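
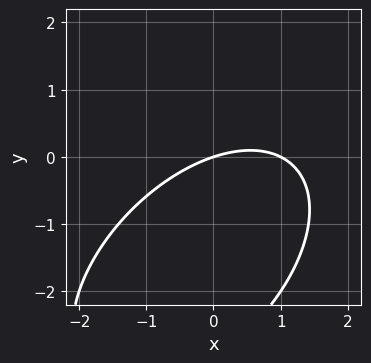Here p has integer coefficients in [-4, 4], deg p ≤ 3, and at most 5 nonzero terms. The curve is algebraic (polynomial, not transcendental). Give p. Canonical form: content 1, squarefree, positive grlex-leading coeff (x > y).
First, deg p = 2. A generic line meets the curve in up to 2 points.
Next, reading off the gridlines: one y-axis crossing is at y = 0; the x-axis gridline crossings are at x ∈ {0, 1}.
Finally, together with the visible shape, these determine p as stated.

x^2 - x*y + y^2 - x + 3*y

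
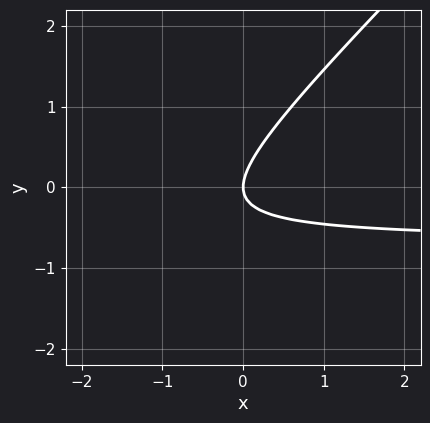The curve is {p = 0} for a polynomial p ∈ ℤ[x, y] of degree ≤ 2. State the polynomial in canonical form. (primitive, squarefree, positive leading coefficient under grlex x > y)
1. deg p = 2. No degree-1 curve has this shape.
2. From the axis intercepts and sections: it meets the x-axis at x = 0 (among the integer gridlines); it crosses the y-axis at the gridline y = 0.
3. Putting this together gives p.

3*x*y - 3*y^2 + 2*x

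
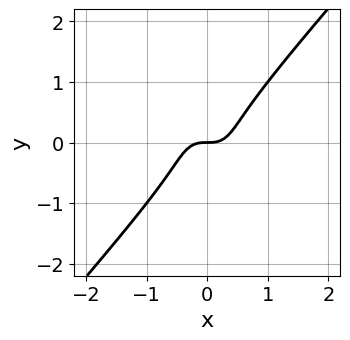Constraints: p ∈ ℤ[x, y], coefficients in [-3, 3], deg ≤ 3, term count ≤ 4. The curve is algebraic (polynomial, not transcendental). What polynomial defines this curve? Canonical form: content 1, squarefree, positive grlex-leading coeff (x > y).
Degree: a generic line meets the curve in up to 3 points, so deg p = 3.
Observable constraints: it meets the x-axis at x = 0 (among the integer gridlines); one y-axis crossing is at y = 0.
The integer polynomial consistent with all of this is the stated p.

3*x^3 - 2*y^3 - y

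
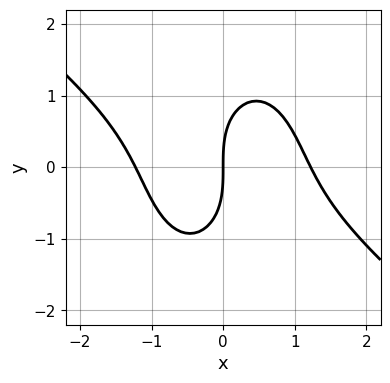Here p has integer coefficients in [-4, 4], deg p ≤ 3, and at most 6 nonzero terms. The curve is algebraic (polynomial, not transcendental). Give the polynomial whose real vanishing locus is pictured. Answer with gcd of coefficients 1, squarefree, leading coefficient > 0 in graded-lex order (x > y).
2*x^3 + 2*x^2*y + y^3 - 3*x

First, the degree is 3 — a generic line meets the curve in up to 3 points.
Then, observable constraints: it crosses the x-axis at the gridline x = 0; one y-axis crossing is at y = 0.
Finally, these observations pin down the coefficients.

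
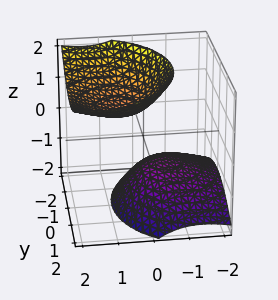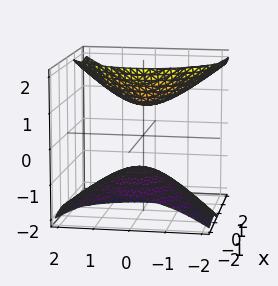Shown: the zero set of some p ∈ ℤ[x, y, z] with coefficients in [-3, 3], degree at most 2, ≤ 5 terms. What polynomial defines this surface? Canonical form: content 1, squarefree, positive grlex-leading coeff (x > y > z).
1. The picture has 2 separate pieces. Treating them together as one polynomial.
2. Degree: no degree-1 surface has this shape, so deg p = 2.
3. From the visible intercepts: the surface avoids every integer x-axis point in the box; no y-intercept at any integer in the box; among the integer gridlines, it crosses the z-axis at z ∈ {-1, 1}.
4. Solving for integer coefficients yields p as stated.

2*x^2 - 3*x*z + 2*y^2 - 2*z^2 + 2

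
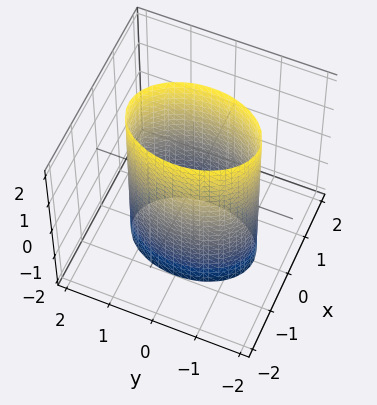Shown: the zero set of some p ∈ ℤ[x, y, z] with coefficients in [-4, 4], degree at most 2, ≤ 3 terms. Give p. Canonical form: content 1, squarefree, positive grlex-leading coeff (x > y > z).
First, deg p = 2.
Next, symmetries: the z ↦ −z reflection is a symmetry, so z appears only in even powers; it's symmetric under x → −x, forcing even powers of x; the y ↦ −y reflection is a symmetry, so y appears only in even powers.
Then, checking where it meets the axes: the surface avoids every integer z-axis point in the box; among the integer gridlines, it crosses the x-axis at x ∈ {-1, 1}.
Finally, these observations pin down the coefficients.

2*x^2 + y^2 - 2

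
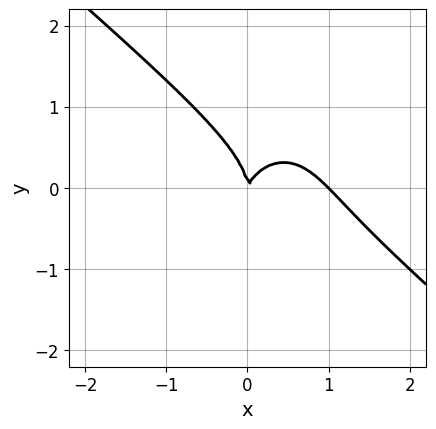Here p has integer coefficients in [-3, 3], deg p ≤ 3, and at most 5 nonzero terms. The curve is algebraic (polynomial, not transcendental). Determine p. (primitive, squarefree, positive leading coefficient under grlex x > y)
3*x^3 + 2*x^2*y + 2*y^3 - 3*x^2 + x*y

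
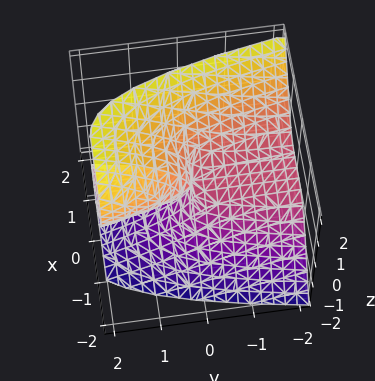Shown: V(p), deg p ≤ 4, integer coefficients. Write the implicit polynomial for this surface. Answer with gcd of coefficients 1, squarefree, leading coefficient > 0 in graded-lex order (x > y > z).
First, degree: a generic line meets the surface in up to 3 points, so deg p = 3.
Then, observable constraints: it meets the z-axis at z = 0 (among the integer gridlines); the visible y-axis segment lies entirely on the surface; it meets the x-axis at x = 0 (among the integer gridlines).
Finally, together with the visible shape, these determine p as stated.

2*x^3 - z^3 + 2*y*z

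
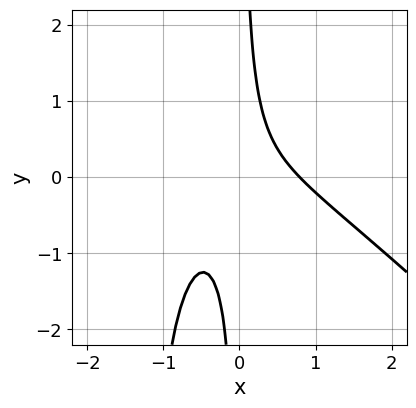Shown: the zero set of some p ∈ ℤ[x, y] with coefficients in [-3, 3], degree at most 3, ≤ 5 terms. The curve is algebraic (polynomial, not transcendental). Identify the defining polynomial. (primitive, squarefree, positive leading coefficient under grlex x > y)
2*x^3 + 2*x^2*y + 3*x*y - 1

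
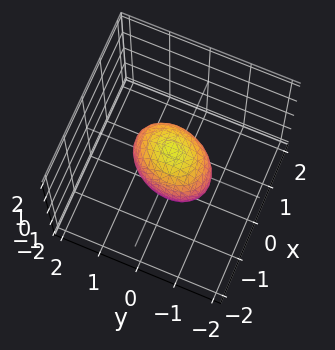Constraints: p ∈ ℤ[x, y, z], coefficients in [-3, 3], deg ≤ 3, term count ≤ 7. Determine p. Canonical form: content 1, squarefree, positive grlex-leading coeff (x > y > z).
3*x^2 - x*y + 2*y^2 + 2*z^2 - 2

First, the degree is 2 — no degree-1 surface has this shape.
Next, checking where it meets the axes: among the integer gridlines, it crosses the y-axis at y ∈ {-1, 1}; the z-axis gridline crossings are at z ∈ {-1, 1}.
Finally, these observations pin down the coefficients.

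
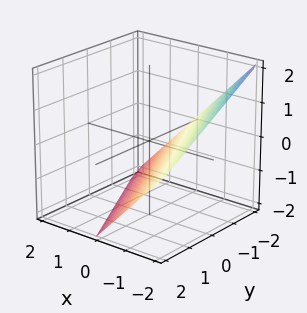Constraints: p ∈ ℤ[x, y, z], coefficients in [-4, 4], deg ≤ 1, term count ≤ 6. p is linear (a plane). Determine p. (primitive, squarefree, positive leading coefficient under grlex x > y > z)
(a) deg p = 1. The surface is flat (a plane).
(b) Reading off the gridlines: one x-axis crossing is at x = -1; one z-axis crossing is at z = -1; one y-axis crossing is at y = -2.
(c) These observations pin down the coefficients.

2*x + y + 2*z + 2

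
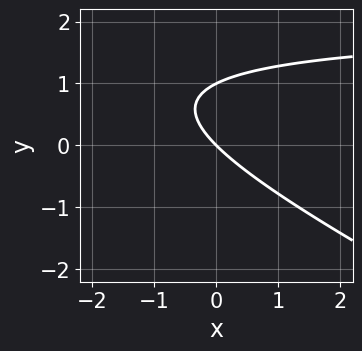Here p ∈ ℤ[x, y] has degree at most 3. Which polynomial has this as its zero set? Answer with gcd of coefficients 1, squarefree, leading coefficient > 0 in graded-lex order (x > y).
The degree is 2 — the shape is more complex than any degree-1 curve.
From the axis intercepts and sections: among the integer gridlines, it crosses the y-axis at y ∈ {0, 1}; it crosses the x-axis at the gridline x = 0.
Together with the visible shape, these determine p as stated.

x*y + 2*y^2 - 2*x - 2*y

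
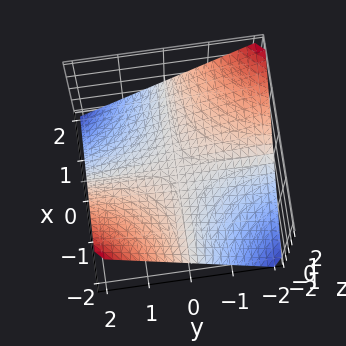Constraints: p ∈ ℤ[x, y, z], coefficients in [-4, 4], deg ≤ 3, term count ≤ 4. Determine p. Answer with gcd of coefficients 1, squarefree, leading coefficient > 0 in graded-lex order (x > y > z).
1. deg p = 2. A hyperbolic paraboloid; a quadric.
2. Observable constraints: the visible x-axis segment lies entirely on the surface; the visible y-axis segment lies entirely on the surface; one z-axis crossing is at z = 0.
3. The integer polynomial consistent with all of this is the stated p.

x*y + 2*z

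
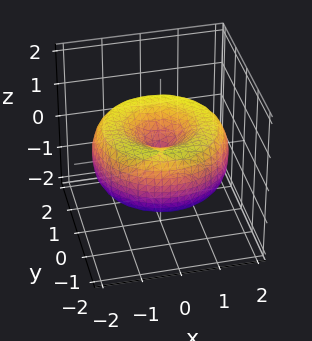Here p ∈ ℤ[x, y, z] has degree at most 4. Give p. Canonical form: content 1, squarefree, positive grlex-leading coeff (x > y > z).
deg p = 4. A generic line meets the surface in up to 4 points.
Symmetry: the surface is invariant under rotation about z: p = q(x² + y², z).
From the visible intercepts: it crosses the x-axis at the gridline x = 0; it crosses the y-axis at the gridline y = 0.
Solving for integer coefficients yields p as stated.

x^4 + 2*x^2*y^2 + y^4 - 3*x^2 - 3*y^2 + 3*z^2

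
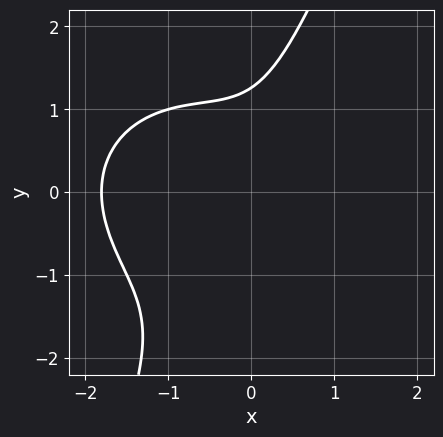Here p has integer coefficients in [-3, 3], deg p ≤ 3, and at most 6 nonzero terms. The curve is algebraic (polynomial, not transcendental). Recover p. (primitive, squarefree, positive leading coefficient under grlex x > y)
(a) The degree is 3 — no degree-2 curve has this shape.
(b) Putting this together gives p.

2*x^3 + 2*x*y^2 - y^3 + 3*x^2 + 2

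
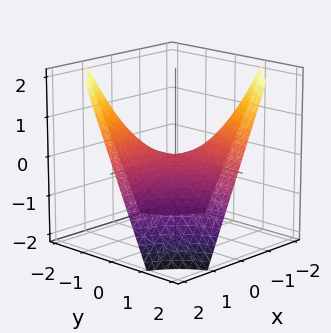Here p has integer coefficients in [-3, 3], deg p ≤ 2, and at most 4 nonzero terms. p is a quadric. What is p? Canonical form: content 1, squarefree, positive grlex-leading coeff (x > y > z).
Degree: a saddle surface; a quadric, so deg p = 2.
Reading off the gridlines: every point of the y-axis in the box is on the surface; every point of the x-axis in the box is on the surface; it meets the z-axis at z = 0 (among the integer gridlines).
Solving for integer coefficients yields p as stated.

x*y + z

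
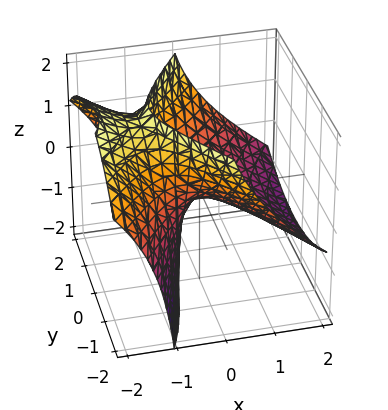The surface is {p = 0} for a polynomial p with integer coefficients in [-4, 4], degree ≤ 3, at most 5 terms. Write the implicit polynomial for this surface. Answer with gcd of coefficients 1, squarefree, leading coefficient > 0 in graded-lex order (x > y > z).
2*x^2 + 3*x*z - y^2 + 2*z

1. deg p = 2. The shape is more complex than any degree-1 surface.
2. From the axis intercepts and sections: one x-axis crossing is at x = 0; one y-axis crossing is at y = 0; one z-axis crossing is at z = 0.
3. Fitting integer coefficients to these (and the overall shape) gives p.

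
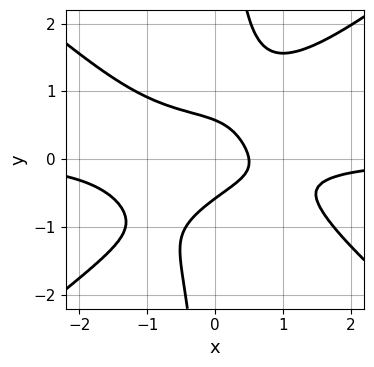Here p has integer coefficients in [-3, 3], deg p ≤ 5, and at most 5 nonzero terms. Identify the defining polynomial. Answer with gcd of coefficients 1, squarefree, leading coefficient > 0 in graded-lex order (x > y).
2*x^3*y - 3*x*y^3 + 3*y^2 + 2*x - 1

First, deg p = 4.
Finally, putting this together gives p.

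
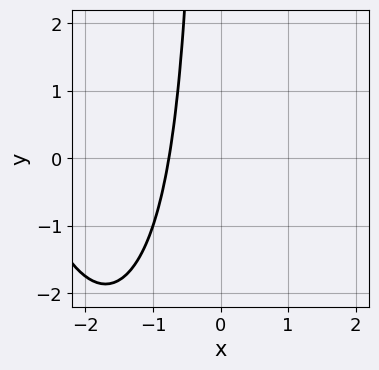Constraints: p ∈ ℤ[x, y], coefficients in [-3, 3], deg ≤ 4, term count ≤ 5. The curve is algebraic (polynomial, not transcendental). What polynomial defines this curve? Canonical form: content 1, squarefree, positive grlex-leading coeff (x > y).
x^4 + 3*x^3 - x^2*y + 1

1. Degree: the shape is more complex than any degree-3 curve, so deg p = 4.
2. Observable constraints: it misses every integer gridline on the y-axis.
3. The integer polynomial consistent with all of this is the stated p.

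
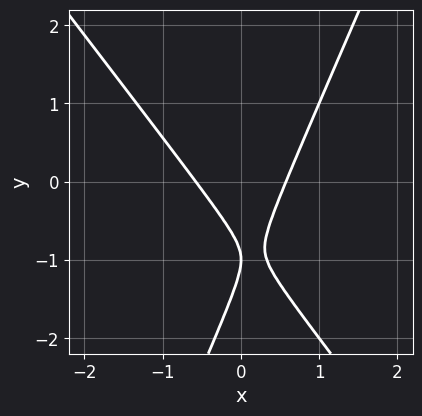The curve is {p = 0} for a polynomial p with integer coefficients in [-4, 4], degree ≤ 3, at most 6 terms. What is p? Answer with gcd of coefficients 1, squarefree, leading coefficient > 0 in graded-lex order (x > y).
(a) deg p = 2. The shape is more complex than any degree-1 curve.
(b) Against the integer gridlines: it crosses the y-axis at the gridline y = -1.
(c) Solving for integer coefficients yields p as stated.

3*x^2 + x*y - y^2 - 2*y - 1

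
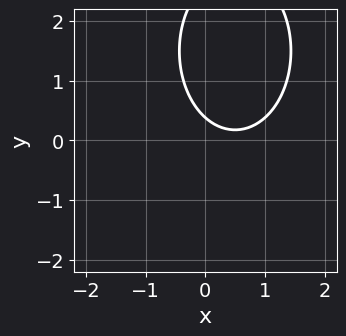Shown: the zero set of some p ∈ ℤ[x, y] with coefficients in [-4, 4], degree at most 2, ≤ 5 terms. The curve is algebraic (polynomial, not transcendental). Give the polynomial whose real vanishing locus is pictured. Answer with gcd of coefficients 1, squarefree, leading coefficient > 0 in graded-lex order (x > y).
2*x^2 + y^2 - 2*x - 3*y + 1

deg p = 2.
Observable constraints: it misses every integer gridline on the x-axis.
Matching integer coefficients to the picture gives p.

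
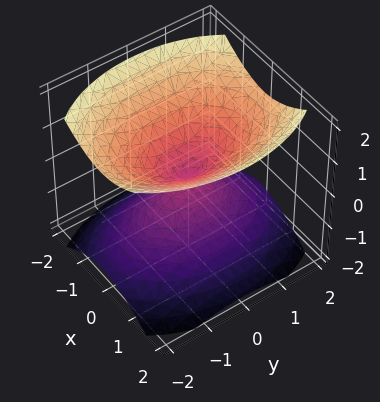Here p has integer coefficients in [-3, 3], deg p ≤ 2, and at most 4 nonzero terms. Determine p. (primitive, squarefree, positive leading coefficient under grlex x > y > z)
2*x^2 + y^2 - 2*z^2

There are 2 components. They look like related sheets of one shape, so recover p as a whole.
Degree: a double cone through the origin; a quadric, so deg p = 2.
Symmetries: it's symmetric under y → −y, forcing even powers of y; it's symmetric under x → −x, forcing even powers of x; it's symmetric under z → −z, forcing even powers of z.
From the axis intercepts and sections: it crosses the x-axis at the gridline x = 0; one y-axis crossing is at y = 0; one z-axis crossing is at z = 0.
Solving for integer coefficients yields p as stated.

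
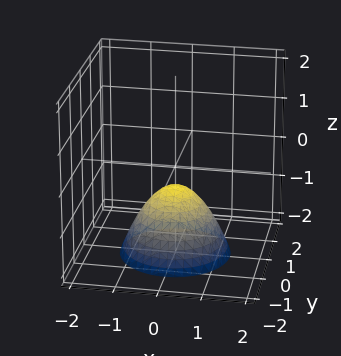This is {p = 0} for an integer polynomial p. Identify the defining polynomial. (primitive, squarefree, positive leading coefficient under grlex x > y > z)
2*x^2 + 2*y^2 + 2*z + 1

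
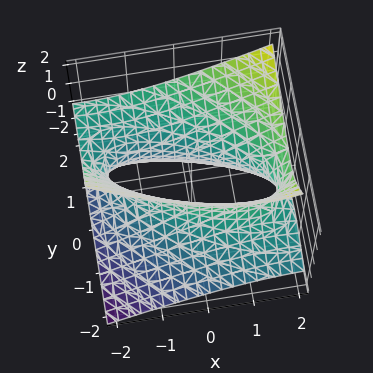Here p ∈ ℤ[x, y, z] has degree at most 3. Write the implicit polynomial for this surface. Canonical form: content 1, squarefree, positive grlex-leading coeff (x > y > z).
First, deg p = 2.
Next, observable constraints: no z-intercept at any integer in the box; among the integer gridlines, it crosses the y-axis at y ∈ {-1, 1}.
Finally, putting this together gives p.

x^2 + 2*x*y + 2*y^2 - 3*y*z - 2*z^2 - 2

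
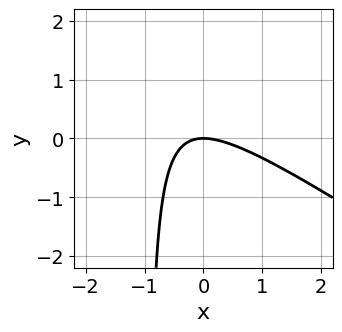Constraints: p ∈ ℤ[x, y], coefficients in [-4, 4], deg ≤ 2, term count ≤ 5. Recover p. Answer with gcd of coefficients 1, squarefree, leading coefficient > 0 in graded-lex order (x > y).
2*x^2 + 3*x*y + 3*y

First, degree: the shape is more complex than any degree-1 curve, so deg p = 2.
Next, from the visible intercepts: it meets the y-axis at y = 0 (among the integer gridlines); it meets the x-axis at x = 0 (among the integer gridlines).
Finally, together with the visible shape, these determine p as stated.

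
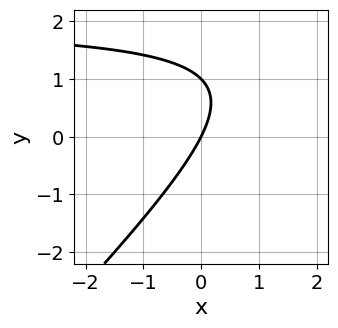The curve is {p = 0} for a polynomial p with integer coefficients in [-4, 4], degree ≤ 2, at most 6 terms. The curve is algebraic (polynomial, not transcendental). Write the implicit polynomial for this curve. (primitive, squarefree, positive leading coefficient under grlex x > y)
First, degree: the shape is more complex than any degree-1 curve, so deg p = 2.
Then, from the visible intercepts: one x-axis crossing is at x = 0; among the integer gridlines, it crosses the y-axis at y ∈ {0, 1}.
Finally, matching integer coefficients to the picture gives p.

x*y - y^2 - 2*x + y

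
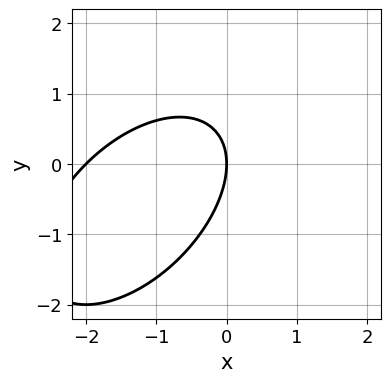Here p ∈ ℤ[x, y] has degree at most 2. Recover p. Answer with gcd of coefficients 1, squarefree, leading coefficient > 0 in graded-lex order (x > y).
1. Degree: a generic line meets the curve in up to 2 points, so deg p = 2.
2. Checking where it meets the axes: it meets the y-axis at y = 0 (among the integer gridlines); among the integer gridlines, it crosses the x-axis at x ∈ {-2, 0}.
3. Matching integer coefficients to the picture gives p.

x^2 - x*y + y^2 + 2*x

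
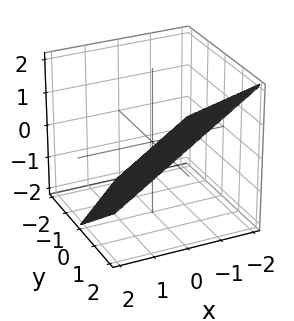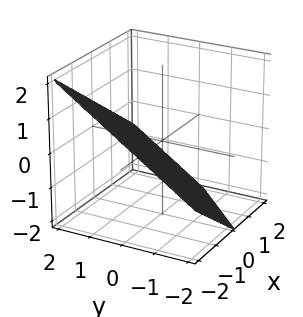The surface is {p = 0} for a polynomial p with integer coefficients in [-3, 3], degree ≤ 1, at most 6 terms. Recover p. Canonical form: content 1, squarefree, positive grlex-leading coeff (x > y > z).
2*x - 2*y + 3*z + 2

1. The degree is 1 — every cross-section is a straight line — this is a plane.
2. Observable constraints: it meets the x-axis at x = -1 (among the integer gridlines); it meets the y-axis at y = 1 (among the integer gridlines).
3. The integer polynomial consistent with all of this is the stated p.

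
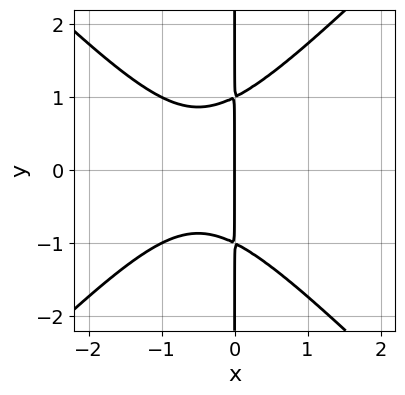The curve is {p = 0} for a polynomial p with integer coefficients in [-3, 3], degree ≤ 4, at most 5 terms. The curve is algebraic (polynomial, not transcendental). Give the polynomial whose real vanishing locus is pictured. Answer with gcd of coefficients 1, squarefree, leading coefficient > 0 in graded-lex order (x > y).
1. deg p = 3. The shape is more complex than any degree-2 curve.
2. Symmetries: the y ↦ −y reflection is a symmetry, so y appears only in even powers.
3. Checking where it meets the axes: every point of the y-axis in the box is on the curve; it meets the x-axis at x = 0 (among the integer gridlines).
4. These observations pin down the coefficients.

x^3 - x*y^2 + x^2 + x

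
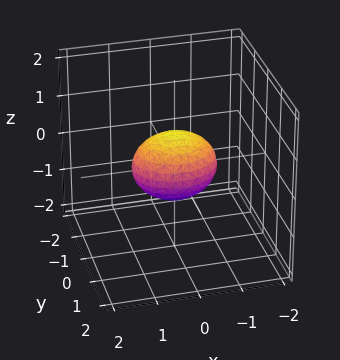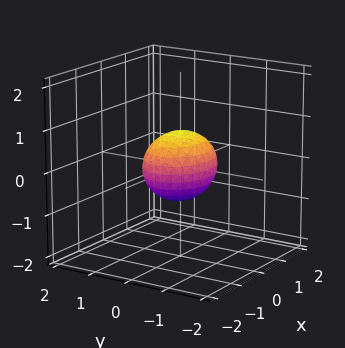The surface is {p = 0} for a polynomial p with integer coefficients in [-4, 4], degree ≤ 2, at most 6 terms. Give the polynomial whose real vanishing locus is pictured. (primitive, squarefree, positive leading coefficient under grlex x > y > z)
2*x^2 + 3*y^2 + 3*z^2 - 2

1. Degree: a closed, bounded, convex surface; a quadric, so deg p = 2.
2. Symmetries: mirror symmetry z ↦ −z ⇒ only even powers of z; mirror symmetry y ↦ −y ⇒ only even powers of y; it's symmetric under x → −x, forcing even powers of x.
3. From the axis intercepts and sections: among the integer gridlines, it crosses the x-axis at x ∈ {-1, 1}.
4. Putting this together gives p.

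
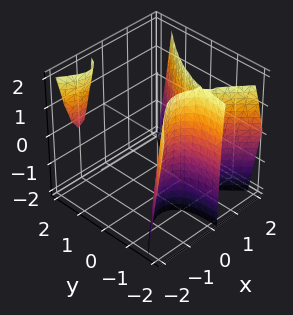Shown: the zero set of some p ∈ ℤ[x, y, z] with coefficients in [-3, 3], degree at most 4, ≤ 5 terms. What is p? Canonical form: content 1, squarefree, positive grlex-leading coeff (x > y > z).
3*x^3 - 3*x*y^2 - x*y*z - 3*y - 3

1. The picture has 2 separate pieces. They look like related sheets of one shape, so recover p as a whole.
2. Degree: the shape is more complex than any degree-2 surface, so deg p = 3.
3. Checking where it meets the axes: it meets the y-axis at y = -1 (among the integer gridlines); it misses every integer gridline on the z-axis; it meets the x-axis at x = 1 (among the integer gridlines).
4. Fitting integer coefficients to these (and the overall shape) gives p.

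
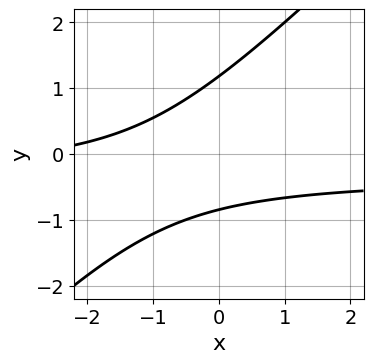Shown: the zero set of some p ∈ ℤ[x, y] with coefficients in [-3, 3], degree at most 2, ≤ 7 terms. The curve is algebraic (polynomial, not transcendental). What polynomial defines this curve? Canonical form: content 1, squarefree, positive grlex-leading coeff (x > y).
3*x*y - 3*y^2 + x + y + 3

The degree is 2 — a generic line meets the curve in up to 2 points.
From the visible intercepts: it misses every integer gridline on the x-axis.
Solving for integer coefficients yields p as stated.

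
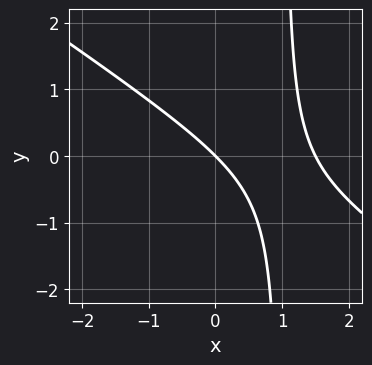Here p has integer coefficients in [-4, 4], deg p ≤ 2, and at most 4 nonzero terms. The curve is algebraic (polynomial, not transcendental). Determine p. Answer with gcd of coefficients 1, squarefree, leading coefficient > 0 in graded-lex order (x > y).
2*x^2 + 3*x*y - 3*x - 3*y

(a) Degree: the shape is more complex than any degree-1 curve, so deg p = 2.
(b) From the axis intercepts and sections: one y-axis crossing is at y = 0; it crosses the x-axis at the gridline x = 0.
(c) Putting this together gives p.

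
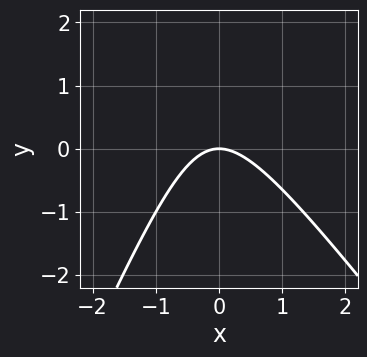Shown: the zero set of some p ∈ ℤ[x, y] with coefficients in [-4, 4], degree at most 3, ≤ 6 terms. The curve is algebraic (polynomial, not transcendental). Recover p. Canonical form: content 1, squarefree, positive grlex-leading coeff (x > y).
First, deg p = 2. No degree-1 curve has this shape.
Next, checking where it meets the axes: it crosses the x-axis at the gridline x = 0; one y-axis crossing is at y = 0.
Finally, together with the visible shape, these determine p as stated.

3*x^2 + x*y - y^2 + 3*y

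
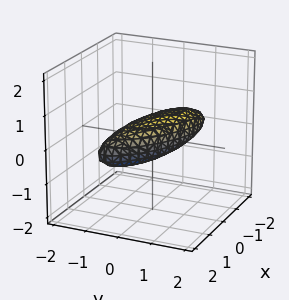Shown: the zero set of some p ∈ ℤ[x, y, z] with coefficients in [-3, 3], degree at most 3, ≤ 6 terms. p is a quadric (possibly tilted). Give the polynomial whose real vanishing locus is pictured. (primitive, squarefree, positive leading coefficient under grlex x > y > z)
x^2 + 2*x*y + x*z + 2*y^2 + 3*z^2 - 1

(a) The degree is 2 — the shape is more complex than any degree-1 surface.
(b) Observable constraints: among the integer gridlines, it crosses the x-axis at x ∈ {-1, 1}.
(c) Together with the visible shape, these determine p as stated.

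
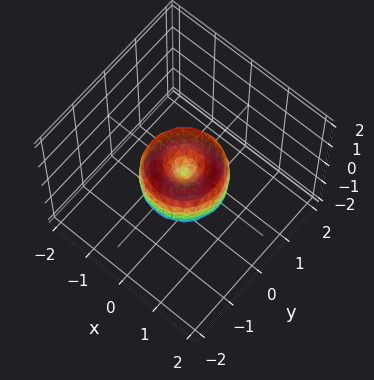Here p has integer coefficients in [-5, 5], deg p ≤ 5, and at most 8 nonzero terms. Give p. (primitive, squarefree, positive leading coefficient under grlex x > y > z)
2*x^4 + 4*x^2*y^2 + 2*y^4 - 2*x^2 - 2*y^2 + z^2

First, deg p = 4. No degree-3 surface has this shape.
Then, symmetries: rotational symmetry about the z-axis ⇒ p depends on x, y only through x² + y².
Next, from the axis intercepts and sections: a circular section at z = 0 has radius exactly 1; it crosses the z-axis at the gridline z = 0.
Finally, solving for integer coefficients yields p as stated. Check: (1, 0, 0) on the x-axis lies on the surface, and p(1, 0, 0) = 0. ✓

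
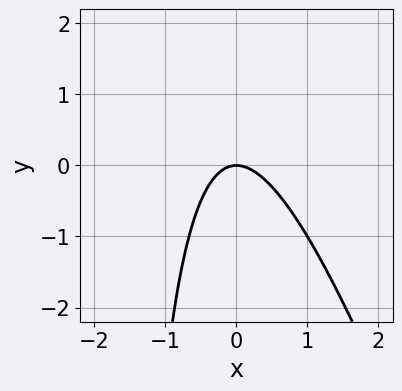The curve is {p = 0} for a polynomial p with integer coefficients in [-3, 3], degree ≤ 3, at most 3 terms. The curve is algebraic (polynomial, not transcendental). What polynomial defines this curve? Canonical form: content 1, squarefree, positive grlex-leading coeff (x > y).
3*x^2 + x*y + 2*y

Degree: no degree-1 curve has this shape, so deg p = 2.
Checking where it meets the axes: one x-axis crossing is at x = 0; one y-axis crossing is at y = 0.
Solving for integer coefficients yields p as stated.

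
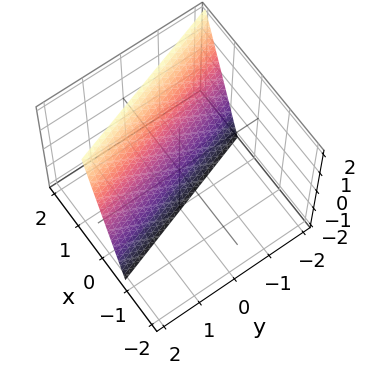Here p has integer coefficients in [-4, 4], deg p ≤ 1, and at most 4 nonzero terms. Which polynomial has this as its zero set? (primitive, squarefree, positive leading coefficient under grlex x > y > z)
First, the degree is 1 — every cross-section is a straight line — this is a plane.
Then, from the axis intercepts and sections: it meets the y-axis at y = 2 (among the integer gridlines); it crosses the z-axis at the gridline z = -2.
Finally, these observations pin down the coefficients.

3*x + y - z - 2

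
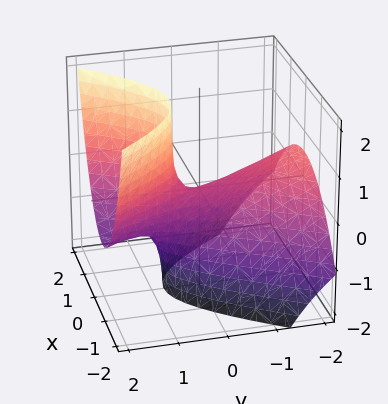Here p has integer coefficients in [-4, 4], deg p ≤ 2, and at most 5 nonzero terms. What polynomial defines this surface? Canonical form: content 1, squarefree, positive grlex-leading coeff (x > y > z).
(a) Degree: the shape is more complex than any degree-1 surface, so deg p = 2.
(b) Against the integer gridlines: one x-axis crossing is at x = 0; it meets the z-axis at z = 0 (among the integer gridlines); it crosses the y-axis at the gridline y = 0.
(c) The integer polynomial consistent with all of this is the stated p.

3*x^2 - y^2 - 3*y*z + 2*z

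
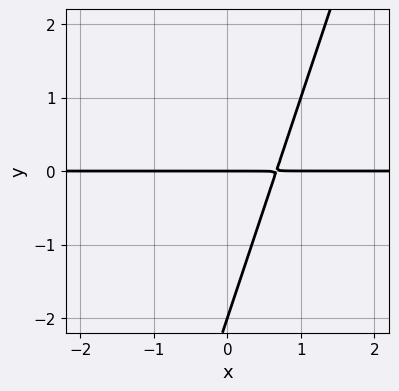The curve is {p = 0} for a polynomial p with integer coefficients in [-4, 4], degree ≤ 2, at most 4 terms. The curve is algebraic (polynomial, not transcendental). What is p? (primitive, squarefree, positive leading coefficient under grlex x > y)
3*x*y - y^2 - 2*y

1. Degree: no degree-1 curve has this shape, so deg p = 2.
2. Observable constraints: the visible x-axis segment lies entirely on the curve; among the integer gridlines, it crosses the y-axis at y ∈ {-2, 0}.
3. Putting this together gives p.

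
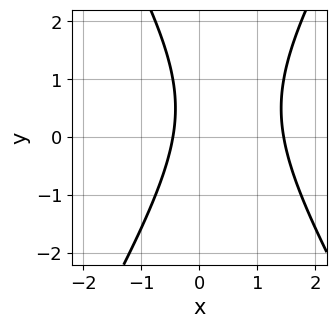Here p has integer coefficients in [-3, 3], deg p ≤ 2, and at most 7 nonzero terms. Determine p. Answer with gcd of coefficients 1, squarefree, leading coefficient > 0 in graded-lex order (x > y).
3*x^2 - y^2 - 3*x + y - 2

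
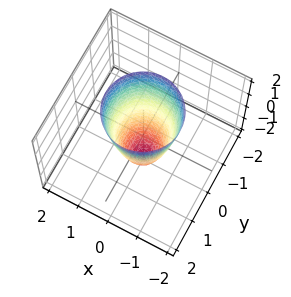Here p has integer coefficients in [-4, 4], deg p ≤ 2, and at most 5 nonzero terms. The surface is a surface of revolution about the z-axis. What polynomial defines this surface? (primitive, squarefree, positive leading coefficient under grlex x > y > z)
3*x^2 + 3*y^2 - z - 2

1. The degree is 2 — a generic line meets the surface in up to 2 points.
2. Symmetries: the z-axis is an axis of rotation, so x and y enter only as x² + y².
3. Against the integer gridlines: it crosses the z-axis at the gridline z = -2; a circular section at z = 2 has radius between 1 and 2.
4. The integer polynomial consistent with all of this is the stated p.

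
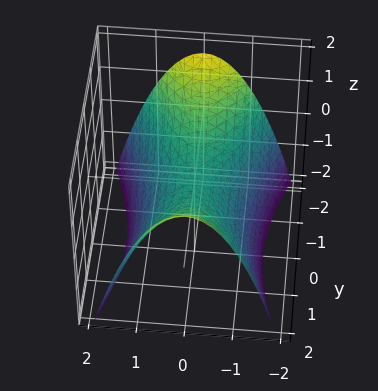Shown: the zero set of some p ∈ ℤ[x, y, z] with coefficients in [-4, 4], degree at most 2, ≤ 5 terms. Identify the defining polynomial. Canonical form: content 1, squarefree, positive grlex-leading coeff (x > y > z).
3*x^2 - y^2 + 3*z

(a) deg p = 2. A saddle surface; a quadric.
(b) Symmetries: mirror symmetry x ↦ −x ⇒ only even powers of x; the y ↦ −y reflection is a symmetry, so y appears only in even powers.
(c) Reading off the gridlines: it crosses the z-axis at the gridline z = 0; it crosses the x-axis at the gridline x = 0; it crosses the y-axis at the gridline y = 0.
(d) Putting this together gives p.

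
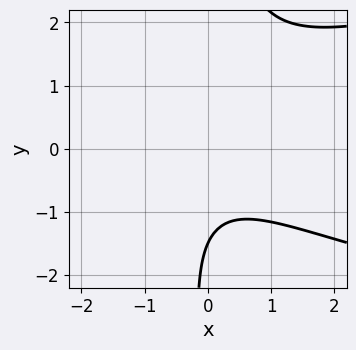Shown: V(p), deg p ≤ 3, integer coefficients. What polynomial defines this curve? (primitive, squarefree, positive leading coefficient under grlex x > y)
(a) Degree: the shape is more complex than any degree-2 curve, so deg p = 3.
(b) Observable constraints: it misses every integer gridline on the x-axis.
(c) Solving for integer coefficients yields p as stated.

2*x*y^2 - 2*x^2 - 2*y - 3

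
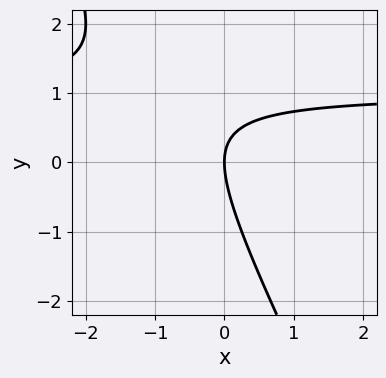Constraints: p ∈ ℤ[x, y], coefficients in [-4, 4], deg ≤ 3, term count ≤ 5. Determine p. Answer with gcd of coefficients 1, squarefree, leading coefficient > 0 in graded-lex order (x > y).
(a) Degree: no degree-1 curve has this shape, so deg p = 2.
(b) From the visible intercepts: it meets the y-axis at y = 0 (among the integer gridlines); it crosses the x-axis at the gridline x = 0.
(c) The integer polynomial consistent with all of this is the stated p.

2*x*y + y^2 - 2*x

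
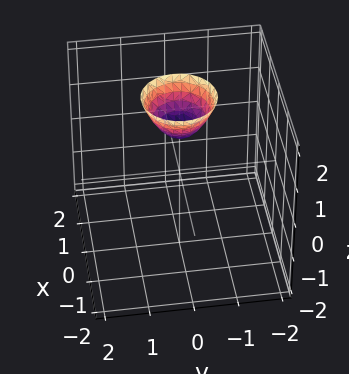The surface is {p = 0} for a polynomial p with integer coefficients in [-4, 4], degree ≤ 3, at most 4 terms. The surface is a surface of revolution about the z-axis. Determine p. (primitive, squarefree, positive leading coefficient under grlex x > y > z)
3*x^2 + 3*y^2 - 2*z + 2

(a) Degree: a generic line meets the surface in up to 2 points, so deg p = 2.
(b) Symmetries: rotational symmetry about the z-axis ⇒ p depends on x, y only through x² + y².
(c) From the axis intercepts and sections: it misses every integer gridline on the y-axis; it misses every integer gridline on the x-axis; it crosses the z-axis at the gridline z = 1.
(d) Assembling these constraints gives the stated polynomial.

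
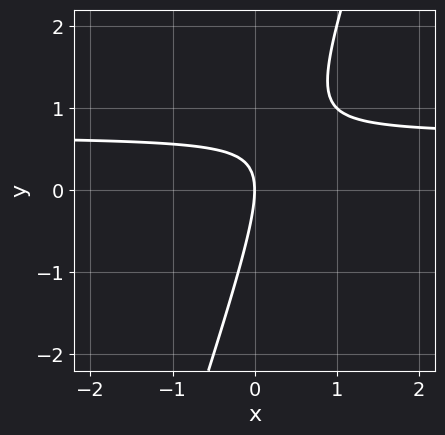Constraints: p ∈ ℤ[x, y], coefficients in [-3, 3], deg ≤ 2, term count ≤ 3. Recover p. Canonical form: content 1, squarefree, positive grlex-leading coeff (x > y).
Degree: the shape is more complex than any degree-1 curve, so deg p = 2.
Reading off the gridlines: it crosses the y-axis at the gridline y = 0; one x-axis crossing is at x = 0.
Together with the visible shape, these determine p as stated.

3*x*y - y^2 - 2*x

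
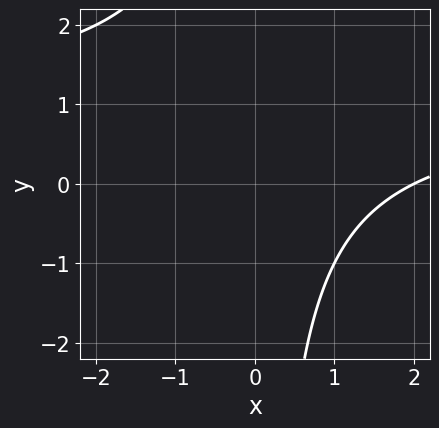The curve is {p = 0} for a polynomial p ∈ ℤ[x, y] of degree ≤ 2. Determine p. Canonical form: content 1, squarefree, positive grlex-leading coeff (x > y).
x*y - x + 2

1. The degree is 2 — the shape is more complex than any degree-1 curve.
2. Against the integer gridlines: it crosses the x-axis at the gridline x = 2; the curve avoids every integer y-axis point in the box.
3. Solving for integer coefficients yields p as stated.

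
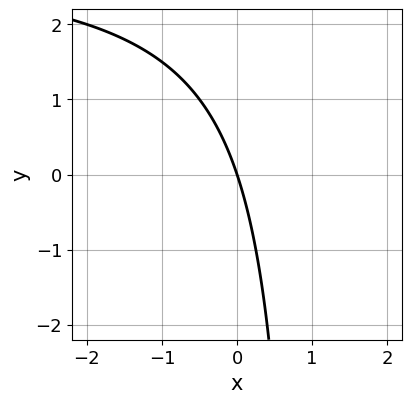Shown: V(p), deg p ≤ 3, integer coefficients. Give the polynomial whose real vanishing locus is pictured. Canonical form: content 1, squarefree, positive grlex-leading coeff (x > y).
(a) Degree: the shape is more complex than any degree-1 curve, so deg p = 2.
(b) From the axis intercepts and sections: one y-axis crossing is at y = 0; it crosses the x-axis at the gridline x = 0.
(c) These observations pin down the coefficients.

x*y - 3*x - y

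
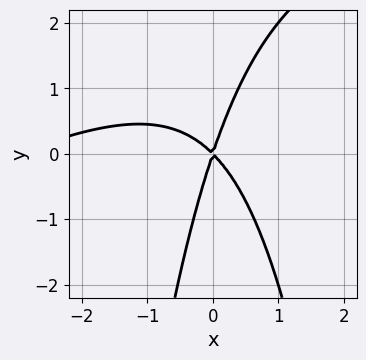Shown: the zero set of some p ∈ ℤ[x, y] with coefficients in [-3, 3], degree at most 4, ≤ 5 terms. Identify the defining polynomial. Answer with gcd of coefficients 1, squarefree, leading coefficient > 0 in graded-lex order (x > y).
x^3 - 2*x^2*y + 3*x^2 + 2*x*y - y^2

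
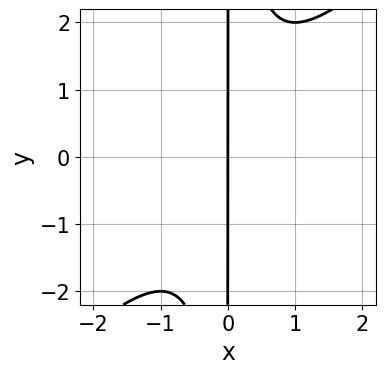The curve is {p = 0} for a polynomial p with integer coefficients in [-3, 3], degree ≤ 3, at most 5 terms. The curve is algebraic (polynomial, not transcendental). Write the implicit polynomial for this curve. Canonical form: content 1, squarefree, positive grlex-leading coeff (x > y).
deg p = 3.
From the axis intercepts and sections: one x-axis crossing is at x = 0; the visible y-axis segment lies entirely on the curve.
The integer polynomial consistent with all of this is the stated p.

x^3 - x^2*y + x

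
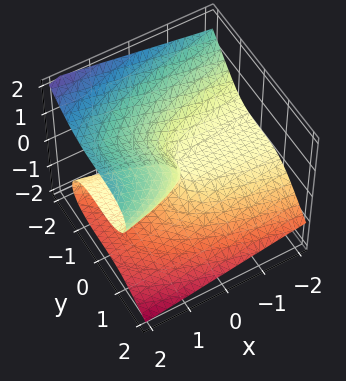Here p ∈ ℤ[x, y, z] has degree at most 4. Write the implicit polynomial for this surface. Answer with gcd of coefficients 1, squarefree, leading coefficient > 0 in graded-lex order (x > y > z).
1. Degree: the shape is more complex than any degree-2 surface, so deg p = 3.
2. Checking where it meets the axes: it meets the z-axis at z = 0 (among the integer gridlines); one y-axis crossing is at y = 0.
3. Together with the visible shape, these determine p as stated.

y^3 + 2*z^3 - 2*x*z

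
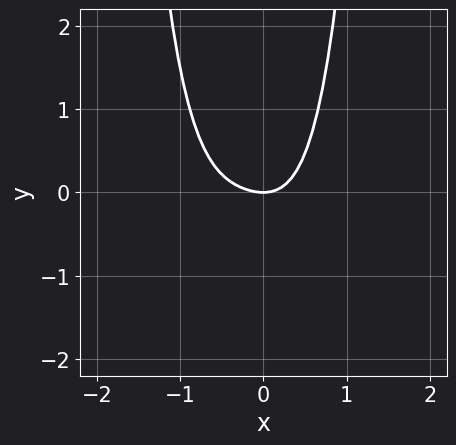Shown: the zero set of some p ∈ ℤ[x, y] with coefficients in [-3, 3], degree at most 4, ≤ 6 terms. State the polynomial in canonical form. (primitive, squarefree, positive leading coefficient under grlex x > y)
3*x^4 + 2*x^3 + 2*x^2 - 2*y

First, degree: a generic line meets the curve in up to 4 points, so deg p = 4.
Then, from the visible intercepts: one x-axis crossing is at x = 0; it meets the y-axis at y = 0 (among the integer gridlines).
Finally, together with the visible shape, these determine p as stated.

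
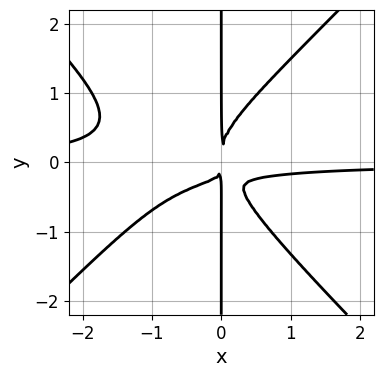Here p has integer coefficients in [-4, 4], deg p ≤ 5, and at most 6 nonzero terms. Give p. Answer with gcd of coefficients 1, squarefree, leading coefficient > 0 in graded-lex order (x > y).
3*x^3*y - 3*x*y^3 + 3*x^2*y + x^2

(a) deg p = 4. A generic line meets the curve in up to 4 points.
(b) Reading off the gridlines: every point of the y-axis in the box is on the curve.
(c) Solving for integer coefficients yields p as stated.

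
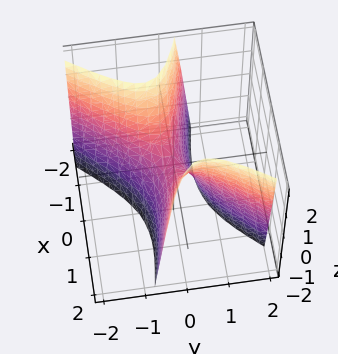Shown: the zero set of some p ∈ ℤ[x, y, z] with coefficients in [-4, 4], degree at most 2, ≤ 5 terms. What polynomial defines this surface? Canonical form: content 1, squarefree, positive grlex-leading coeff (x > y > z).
First, the degree is 2 — the shape is more complex than any degree-1 surface.
Then, against the integer gridlines: it crosses the y-axis at the gridline y = 0; it crosses the x-axis at the gridline x = 0; it meets the z-axis at z = 0 (among the integer gridlines).
Finally, the integer polynomial consistent with all of this is the stated p.

x^2 + 3*x*y - 3*y^2 - z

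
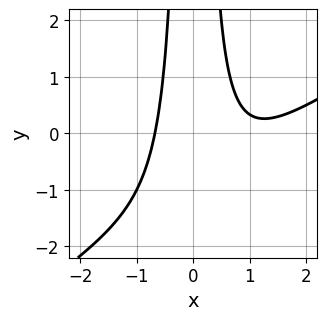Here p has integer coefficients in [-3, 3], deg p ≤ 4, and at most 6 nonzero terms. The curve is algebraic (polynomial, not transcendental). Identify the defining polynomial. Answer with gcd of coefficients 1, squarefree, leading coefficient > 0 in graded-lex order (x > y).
2*x^3 - 3*x^2*y - 3*x^2 + 2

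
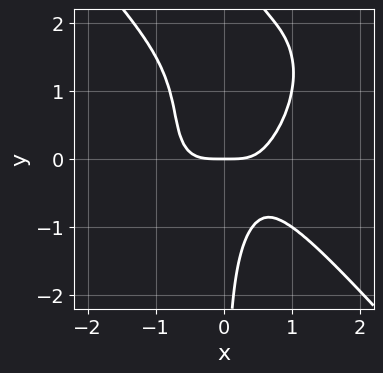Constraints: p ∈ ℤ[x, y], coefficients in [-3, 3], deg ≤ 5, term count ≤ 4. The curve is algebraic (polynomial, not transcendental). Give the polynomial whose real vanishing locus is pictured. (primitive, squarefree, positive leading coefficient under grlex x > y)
3*x^4 + 2*x*y^3 - 3*x*y^2 - 2*y

1. Degree: a generic line meets the curve in up to 4 points, so deg p = 4.
2. Observable constraints: it crosses the x-axis at the gridline x = 0; one y-axis crossing is at y = 0.
3. Assembling these constraints gives the stated polynomial.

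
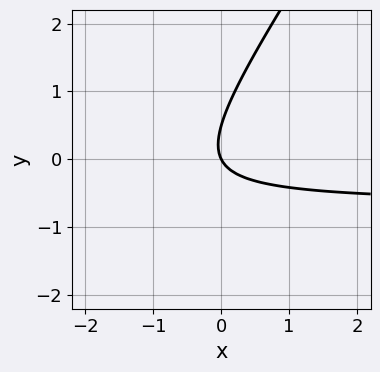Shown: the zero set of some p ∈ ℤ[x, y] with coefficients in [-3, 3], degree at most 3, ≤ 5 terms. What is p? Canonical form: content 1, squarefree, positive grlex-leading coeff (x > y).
Degree: no degree-1 curve has this shape, so deg p = 2.
From the axis intercepts and sections: it crosses the y-axis at the gridline y = 0; it meets the x-axis at x = 0 (among the integer gridlines).
Together with the visible shape, these determine p as stated.

3*x*y - 2*y^2 + 2*x + y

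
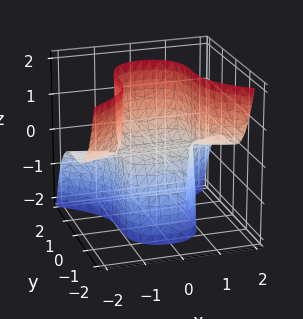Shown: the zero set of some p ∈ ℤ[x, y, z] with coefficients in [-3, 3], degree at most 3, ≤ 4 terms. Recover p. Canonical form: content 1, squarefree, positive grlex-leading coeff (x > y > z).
x^2*z + y^3 - z

1. Degree: the shape is more complex than any degree-2 surface, so deg p = 3.
2. Against the integer gridlines: the visible x-axis segment lies entirely on the surface; it meets the y-axis at y = 0 (among the integer gridlines).
3. Matching integer coefficients to the picture gives p.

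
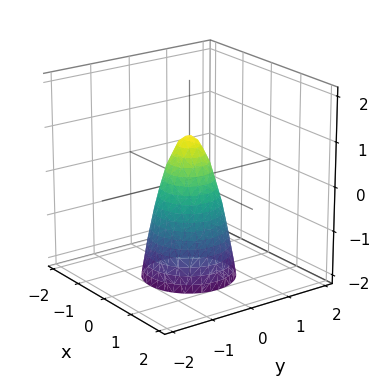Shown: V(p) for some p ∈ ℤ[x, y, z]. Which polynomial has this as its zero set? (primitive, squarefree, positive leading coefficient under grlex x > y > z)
3*x^2 + 3*y^2 + z - 1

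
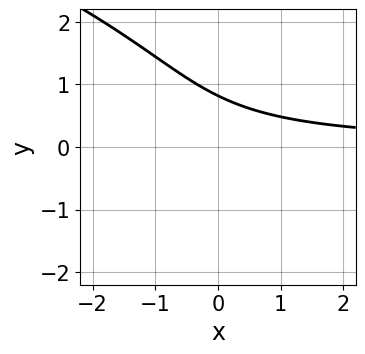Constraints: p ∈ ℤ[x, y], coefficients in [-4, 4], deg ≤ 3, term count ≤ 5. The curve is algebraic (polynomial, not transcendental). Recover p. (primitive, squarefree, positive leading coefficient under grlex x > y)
y^3 + 3*x*y + 3*y - 3

1. Degree: a generic line meets the curve in up to 3 points, so deg p = 3.
2. From the axis intercepts and sections: the curve avoids every integer x-axis point in the box.
3. Together with the visible shape, these determine p as stated.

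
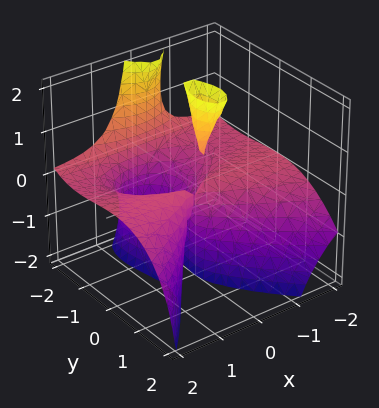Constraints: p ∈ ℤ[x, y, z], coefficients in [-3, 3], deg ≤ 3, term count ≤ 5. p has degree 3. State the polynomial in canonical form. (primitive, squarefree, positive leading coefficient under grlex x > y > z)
3*x^2*z + x*z^2 + y^3 + 2*y^2

I count 2 distinct pieces.
Degree: no degree-2 surface has this shape, so deg p = 3.
Observable constraints: every point of the x-axis in the box is on the surface; it crosses the y-axis at the gridline y = -2; every point of the z-axis in the box is on the surface.
Solving for integer coefficients yields p as stated.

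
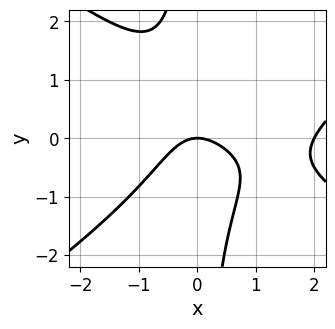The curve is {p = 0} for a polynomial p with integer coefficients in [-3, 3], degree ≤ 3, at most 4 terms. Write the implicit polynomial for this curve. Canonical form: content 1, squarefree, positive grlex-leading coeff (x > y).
x^3 - 2*x*y^2 - 2*x^2 - 2*y

First, deg p = 3.
Then, against the integer gridlines: among the integer gridlines, it crosses the x-axis at x ∈ {0, 2}; it meets the y-axis at y = 0 (among the integer gridlines).
Finally, these observations pin down the coefficients.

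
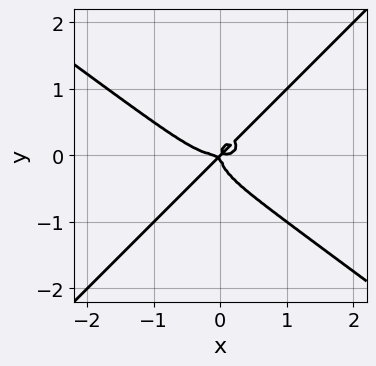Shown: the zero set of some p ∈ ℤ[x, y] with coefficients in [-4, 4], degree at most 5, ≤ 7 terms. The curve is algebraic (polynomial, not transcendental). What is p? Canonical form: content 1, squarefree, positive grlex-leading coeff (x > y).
x^4 + x*y^3 - 2*y^4 - x^2*y + x*y^2

Degree: the shape is more complex than any degree-3 curve, so deg p = 4.
Reading off the gridlines: one x-axis crossing is at x = 0; it crosses the y-axis at the gridline y = 0.
Putting this together gives p.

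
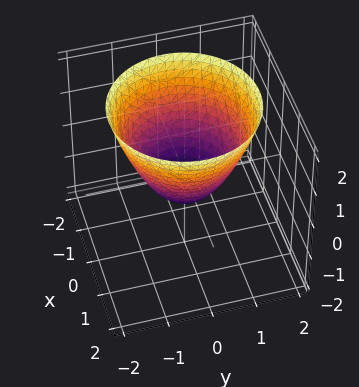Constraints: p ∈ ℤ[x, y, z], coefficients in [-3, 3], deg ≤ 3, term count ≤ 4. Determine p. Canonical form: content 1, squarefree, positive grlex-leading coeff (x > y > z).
3*x^2 + 3*y^2 - 3*z - 2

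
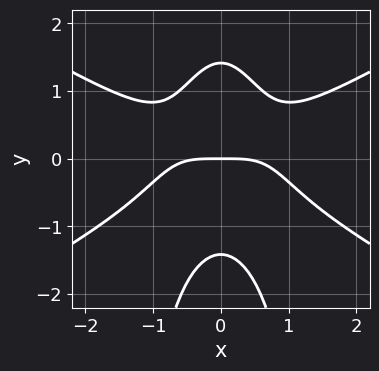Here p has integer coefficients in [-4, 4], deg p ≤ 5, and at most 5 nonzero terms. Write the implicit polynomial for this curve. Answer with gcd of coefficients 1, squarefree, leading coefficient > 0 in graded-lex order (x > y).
(a) Degree: no degree-3 curve has this shape, so deg p = 4.
(b) Symmetries: mirror symmetry x ↦ −x ⇒ only even powers of x.
(c) From the visible intercepts: it meets the y-axis at y = 0 (among the integer gridlines); it crosses the x-axis at the gridline x = 0.
(d) Matching integer coefficients to the picture gives p.

x^4 - 3*x^2*y^2 - y^3 + 2*y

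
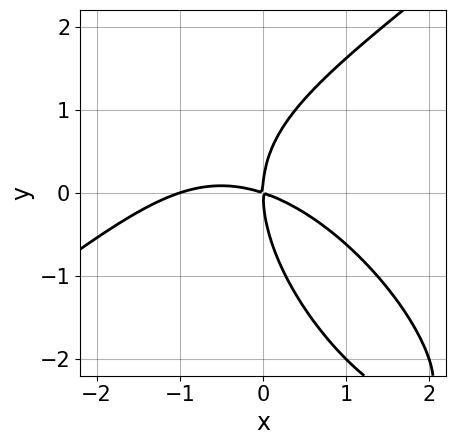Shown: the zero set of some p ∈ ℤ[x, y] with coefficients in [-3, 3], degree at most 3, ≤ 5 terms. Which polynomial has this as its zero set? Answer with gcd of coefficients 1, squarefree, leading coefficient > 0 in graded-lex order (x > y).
First, degree: the shape is more complex than any degree-2 curve, so deg p = 3.
Then, against the integer gridlines: the x-axis gridline crossings are at x ∈ {-1, 0}; one y-axis crossing is at y = 0.
Finally, solving for integer coefficients yields p as stated.

x^3 - x*y^2 - y^3 + x^2 + 3*x*y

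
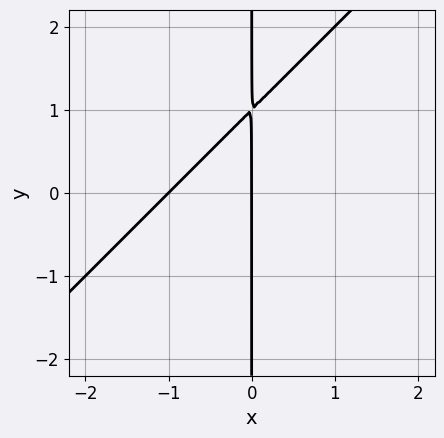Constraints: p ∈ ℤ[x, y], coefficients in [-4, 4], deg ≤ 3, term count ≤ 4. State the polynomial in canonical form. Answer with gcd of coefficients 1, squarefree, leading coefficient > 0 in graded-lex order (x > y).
The degree is 2 — a generic line meets the curve in up to 2 points.
From the visible intercepts: among the integer gridlines, it crosses the x-axis at x ∈ {-1, 0}; the visible y-axis segment lies entirely on the curve.
Together with the visible shape, these determine p as stated.

x^2 - x*y + x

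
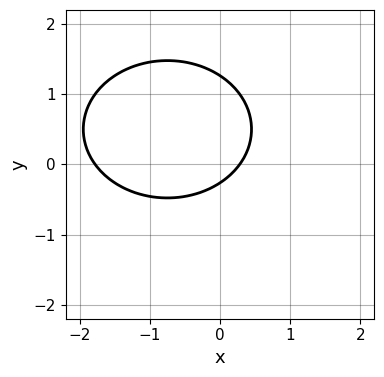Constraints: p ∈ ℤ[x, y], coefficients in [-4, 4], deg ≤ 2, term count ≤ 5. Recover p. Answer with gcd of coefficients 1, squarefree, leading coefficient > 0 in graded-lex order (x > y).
Degree: a generic line meets the curve in up to 2 points, so deg p = 2.
The integer polynomial consistent with all of this is the stated p.

2*x^2 + 3*y^2 + 3*x - 3*y - 1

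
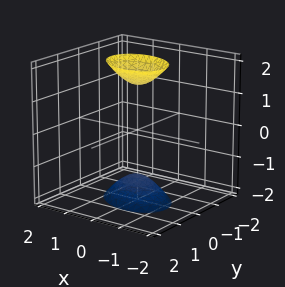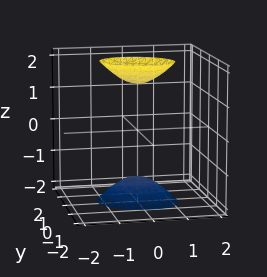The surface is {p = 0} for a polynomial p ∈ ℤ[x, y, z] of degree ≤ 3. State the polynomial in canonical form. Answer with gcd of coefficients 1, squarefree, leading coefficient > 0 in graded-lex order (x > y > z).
The picture has 2 separate pieces.
deg p = 2.
Against the integer gridlines: it misses every integer gridline on the y-axis; the surface avoids every integer x-axis point in the box.
Solving for integer coefficients yields p as stated.

2*x^2 + x*y + 3*y^2 - z^2 + 2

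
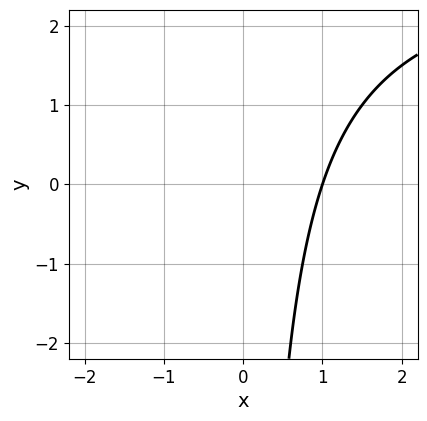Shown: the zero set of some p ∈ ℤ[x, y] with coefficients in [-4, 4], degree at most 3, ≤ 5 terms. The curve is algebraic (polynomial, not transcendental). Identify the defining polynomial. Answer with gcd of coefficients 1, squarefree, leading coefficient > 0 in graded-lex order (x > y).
x*y - 3*x + 3

The degree is 2 — the shape is more complex than any degree-1 curve.
Against the integer gridlines: it misses every integer gridline on the y-axis; it crosses the x-axis at the gridline x = 1.
Solving for integer coefficients yields p as stated.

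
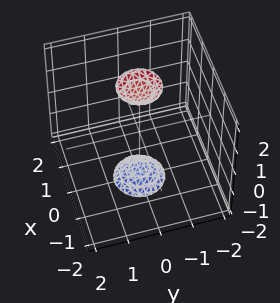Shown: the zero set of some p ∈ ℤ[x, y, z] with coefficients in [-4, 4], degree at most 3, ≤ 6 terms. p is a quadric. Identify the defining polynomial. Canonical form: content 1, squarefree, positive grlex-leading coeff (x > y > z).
3*x^2 + 3*y^2 - z^2 + 3

First, there are 2 components. They look like related sheets of one shape, so recover p as a whole.
Next, deg p = 2. Two separate bowl-shaped sheets opening away from each other; a quadric.
Next, symmetries: rotational symmetry about the z-axis ⇒ p depends on x, y only through x² + y²; it's symmetric under z → −z, forcing even powers of z.
Then, checking where it meets the axes: no x-intercept at any integer in the box; the surface avoids every integer y-axis point in the box; a circular section at z = -2 has radius between 0 and 1.
Finally, these observations pin down the coefficients.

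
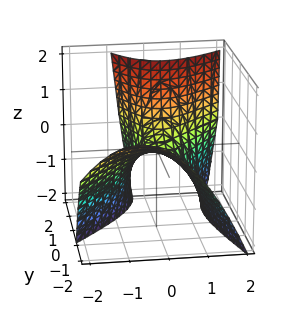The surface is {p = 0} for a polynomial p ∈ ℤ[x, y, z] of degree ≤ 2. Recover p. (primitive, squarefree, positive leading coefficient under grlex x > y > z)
1. deg p = 2. A generic line meets the surface in up to 2 points.
2. Reading off the gridlines: it crosses the z-axis at the gridline z = 0; it crosses the x-axis at the gridline x = 0; it crosses the y-axis at the gridline y = 0.
3. Assembling these constraints gives the stated polynomial.

3*x^2 - 2*x*y - y^2 - 2*y*z + 3*z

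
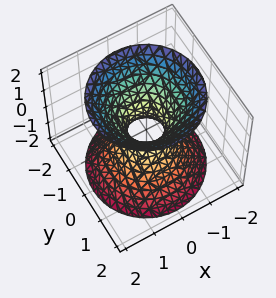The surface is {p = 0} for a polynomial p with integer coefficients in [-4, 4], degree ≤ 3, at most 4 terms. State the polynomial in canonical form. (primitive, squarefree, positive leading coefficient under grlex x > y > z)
3*x^2 + 3*y^2 - 2*z^2 - 1

(a) The degree is 2 — an hourglass — one-sheet hyperboloid; a quadric.
(b) Symmetries: the z ↦ −z reflection is a symmetry, so z appears only in even powers; the surface is invariant under rotation about z: p = q(x² + y², z).
(c) Reading off the gridlines: a circular section at z = -2 has radius between 1 and 2; the surface avoids every integer z-axis point in the box.
(d) Fitting integer coefficients to these (and the overall shape) gives p.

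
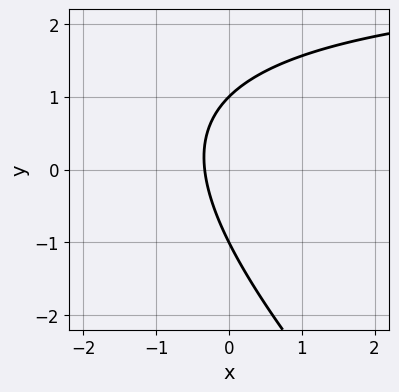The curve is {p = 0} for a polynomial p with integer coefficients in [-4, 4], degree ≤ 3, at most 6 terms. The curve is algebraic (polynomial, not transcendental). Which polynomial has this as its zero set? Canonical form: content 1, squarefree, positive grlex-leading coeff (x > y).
x*y + y^2 - 3*x - 1

Degree: the shape is more complex than any degree-1 curve, so deg p = 2.
Checking where it meets the axes: among the integer gridlines, it crosses the y-axis at y ∈ {-1, 1}.
Solving for integer coefficients yields p as stated.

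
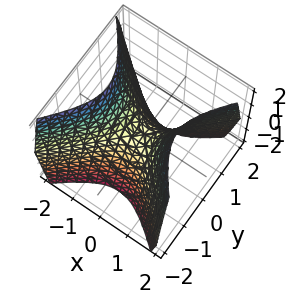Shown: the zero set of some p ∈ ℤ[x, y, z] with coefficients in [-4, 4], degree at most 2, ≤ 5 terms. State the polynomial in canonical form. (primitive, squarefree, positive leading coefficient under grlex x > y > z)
3*x^2 - 3*y^2 - 2*z

The degree is 2 — a saddle surface; a quadric.
Symmetries: mirror symmetry y ↦ −y ⇒ only even powers of y; mirror symmetry x ↦ −x ⇒ only even powers of x.
Against the integer gridlines: one x-axis crossing is at x = 0; one z-axis crossing is at z = 0.
The integer polynomial consistent with all of this is the stated p.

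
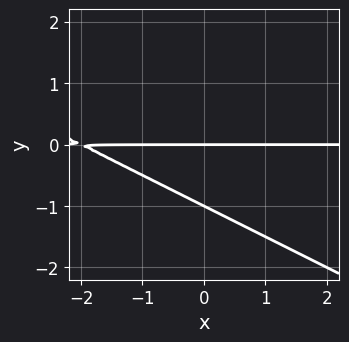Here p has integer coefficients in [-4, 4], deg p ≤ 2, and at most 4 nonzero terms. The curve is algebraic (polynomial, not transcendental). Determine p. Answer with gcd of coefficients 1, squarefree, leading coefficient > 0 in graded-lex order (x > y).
x*y + 2*y^2 + 2*y

1. deg p = 2. A generic line meets the curve in up to 2 points.
2. Checking where it meets the axes: the visible x-axis segment lies entirely on the curve; among the integer gridlines, it crosses the y-axis at y ∈ {-1, 0}.
3. Putting this together gives p.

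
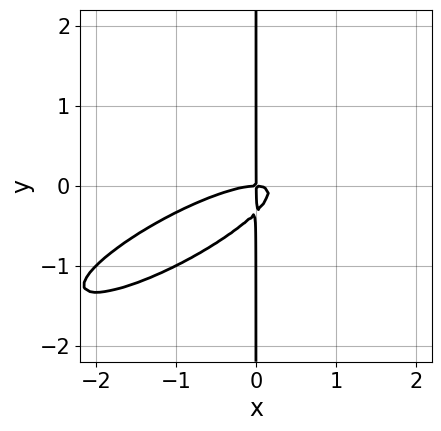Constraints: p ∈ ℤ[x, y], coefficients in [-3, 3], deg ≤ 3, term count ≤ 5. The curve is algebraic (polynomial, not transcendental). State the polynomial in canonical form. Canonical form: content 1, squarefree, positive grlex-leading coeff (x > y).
The degree is 3 — no degree-2 curve has this shape.
From the axis intercepts and sections: one x-axis crossing is at x = 0; the visible y-axis segment lies entirely on the curve.
Putting this together gives p.

x^3 - 3*x^2*y + 3*x*y^2 + x*y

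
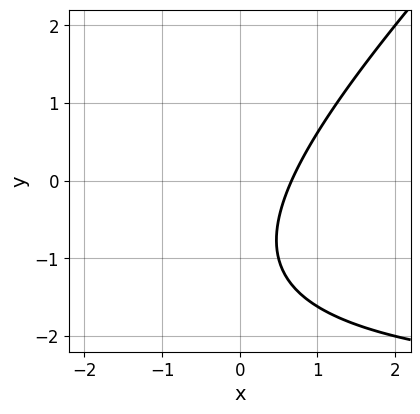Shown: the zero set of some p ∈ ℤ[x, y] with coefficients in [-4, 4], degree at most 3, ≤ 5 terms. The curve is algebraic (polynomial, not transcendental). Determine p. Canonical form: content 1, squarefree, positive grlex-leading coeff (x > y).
deg p = 2.
Checking where it meets the axes: no y-intercept at any integer in the box.
The integer polynomial consistent with all of this is the stated p.

x*y - y^2 + 3*x - 2*y - 2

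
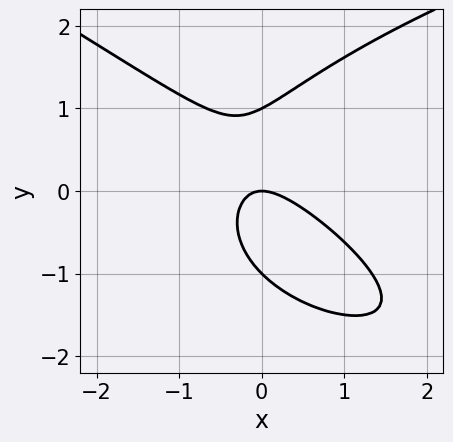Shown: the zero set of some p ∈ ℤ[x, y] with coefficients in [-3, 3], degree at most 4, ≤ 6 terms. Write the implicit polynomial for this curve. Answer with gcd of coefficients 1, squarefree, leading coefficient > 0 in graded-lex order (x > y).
x*y^2 + 2*y^3 - 3*x^2 - 3*x*y - 2*y

(a) Degree: no degree-2 curve has this shape, so deg p = 3.
(b) Checking where it meets the axes: it crosses the x-axis at the gridline x = 0; among the integer gridlines, it crosses the y-axis at y ∈ {-1, 0, 1}.
(c) Fitting integer coefficients to these (and the overall shape) gives p.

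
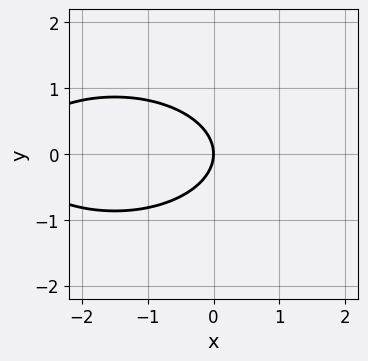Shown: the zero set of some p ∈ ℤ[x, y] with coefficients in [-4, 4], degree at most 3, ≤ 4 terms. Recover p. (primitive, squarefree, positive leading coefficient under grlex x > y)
(a) Degree: no degree-1 curve has this shape, so deg p = 2.
(b) Symmetries: it's symmetric under y → −y, forcing even powers of y.
(c) Checking where it meets the axes: it crosses the y-axis at the gridline y = 0; one x-axis crossing is at x = 0.
(d) Fitting integer coefficients to these (and the overall shape) gives p.

x^2 + 3*y^2 + 3*x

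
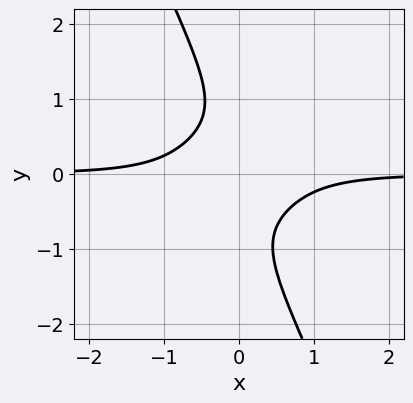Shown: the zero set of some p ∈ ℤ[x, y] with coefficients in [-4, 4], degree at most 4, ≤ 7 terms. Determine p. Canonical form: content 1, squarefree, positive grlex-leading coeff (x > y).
1. Degree: no degree-3 curve has this shape, so deg p = 4.
2. Against the integer gridlines: the curve avoids every integer x-axis point in the box; the curve avoids every integer y-axis point in the box.
3. Together with the visible shape, these determine p as stated.

2*x^3*y + 2*x*y^3 + y^4 + 2*x*y + 1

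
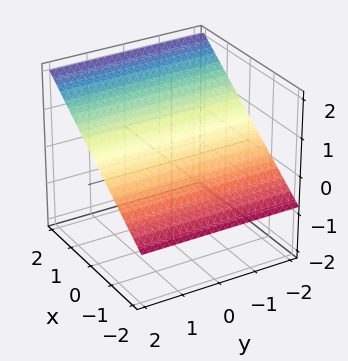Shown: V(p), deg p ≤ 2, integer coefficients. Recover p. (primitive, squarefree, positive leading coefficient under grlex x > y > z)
2*x - 3*z + 2

First, degree: the surface is flat (a plane), so deg p = 1.
Next, checking where it meets the axes: it crosses the x-axis at the gridline x = -1; it misses every integer gridline on the y-axis.
Finally, fitting integer coefficients to these (and the overall shape) gives p.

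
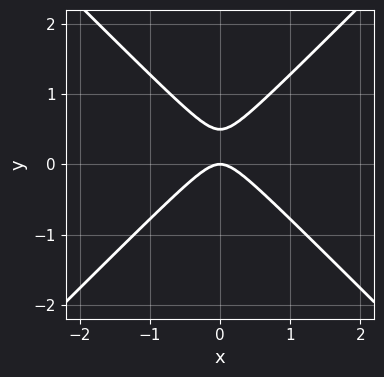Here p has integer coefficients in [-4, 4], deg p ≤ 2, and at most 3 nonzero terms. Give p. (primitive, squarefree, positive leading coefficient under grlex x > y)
2*x^2 - 2*y^2 + y

deg p = 2.
Symmetries: mirror symmetry x ↦ −x ⇒ only even powers of x.
Observable constraints: it crosses the x-axis at the gridline x = 0; it crosses the y-axis at the gridline y = 0.
Fitting integer coefficients to these (and the overall shape) gives p.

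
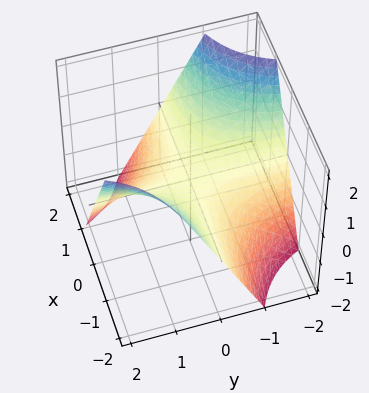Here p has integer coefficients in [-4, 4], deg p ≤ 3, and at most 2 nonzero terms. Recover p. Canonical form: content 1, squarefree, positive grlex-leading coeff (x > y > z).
1. deg p = 2. A hyperbolic paraboloid; a quadric.
2. Observable constraints: the visible y-axis segment lies entirely on the surface; every point of the x-axis in the box is on the surface.
3. These observations pin down the coefficients.

x*y + z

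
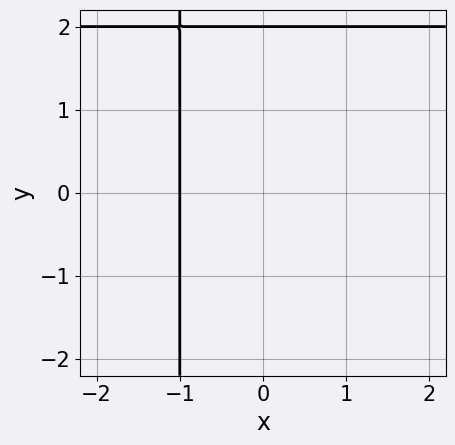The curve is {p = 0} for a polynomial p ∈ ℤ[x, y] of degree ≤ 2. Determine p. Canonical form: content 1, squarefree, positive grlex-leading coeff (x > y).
(a) deg p = 2. No degree-1 curve has this shape.
(b) From the visible intercepts: it meets the y-axis at y = 2 (among the integer gridlines); one x-axis crossing is at x = -1.
(c) Fitting integer coefficients to these (and the overall shape) gives p.

x*y - 2*x + y - 2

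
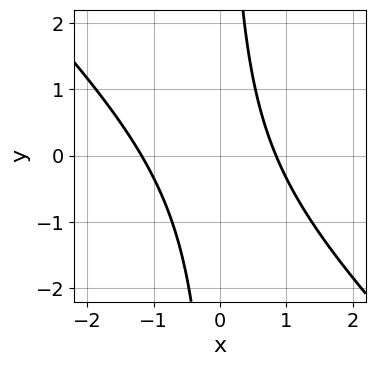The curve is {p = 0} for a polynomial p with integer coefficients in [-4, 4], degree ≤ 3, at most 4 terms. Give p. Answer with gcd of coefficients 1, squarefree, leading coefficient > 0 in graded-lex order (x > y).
3*x^2 + 3*x*y + x - 3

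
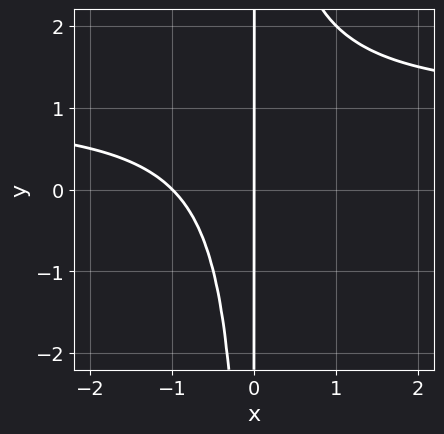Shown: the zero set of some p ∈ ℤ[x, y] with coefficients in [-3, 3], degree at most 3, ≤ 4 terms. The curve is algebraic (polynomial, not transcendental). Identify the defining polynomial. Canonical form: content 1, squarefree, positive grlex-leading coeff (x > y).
x^2*y - x^2 - x

Degree: no degree-2 curve has this shape, so deg p = 3.
Observable constraints: the x-axis gridline crossings are at x ∈ {-1, 0}; the visible y-axis segment lies entirely on the curve.
Assembling these constraints gives the stated polynomial.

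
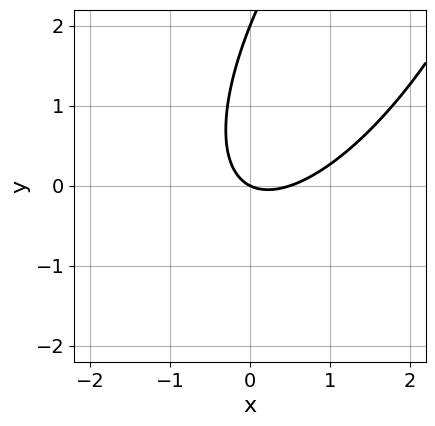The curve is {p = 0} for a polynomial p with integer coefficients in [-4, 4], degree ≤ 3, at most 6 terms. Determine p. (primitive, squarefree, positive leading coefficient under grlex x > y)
2*x^2 - 2*x*y + y^2 - x - 2*y

The degree is 2 — the shape is more complex than any degree-1 curve.
From the axis intercepts and sections: it crosses the x-axis at the gridline x = 0; the y-axis gridline crossings are at y ∈ {0, 2}.
These observations pin down the coefficients.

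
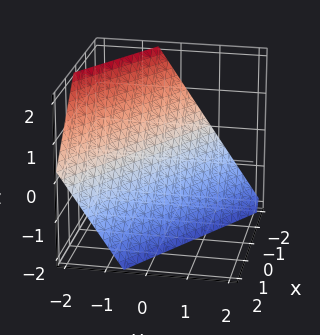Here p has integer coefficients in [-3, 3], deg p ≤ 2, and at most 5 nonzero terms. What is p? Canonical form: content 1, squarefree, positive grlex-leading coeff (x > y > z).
2*x + 3*y + 2*z + 2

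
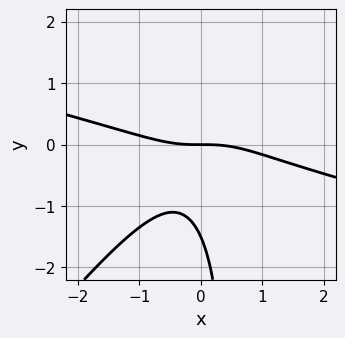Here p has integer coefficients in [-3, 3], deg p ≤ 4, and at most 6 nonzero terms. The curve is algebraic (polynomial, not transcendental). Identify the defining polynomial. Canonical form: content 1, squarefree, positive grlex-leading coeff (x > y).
(a) deg p = 3. A generic line meets the curve in up to 3 points.
(b) Against the integer gridlines: one x-axis crossing is at x = 0; it meets the y-axis at y = 0 (among the integer gridlines).
(c) Putting this together gives p.

x^3 + 3*x^2*y - 3*x*y^2 + 2*y^2 + 3*y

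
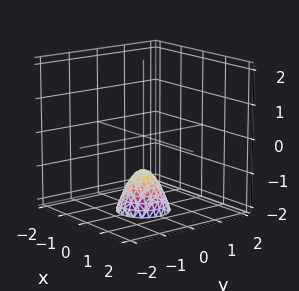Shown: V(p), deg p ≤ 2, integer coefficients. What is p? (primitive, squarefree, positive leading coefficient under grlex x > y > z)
2*x^2 + 2*y^2 + z + 1

1. Degree: the shape is more complex than any degree-1 surface, so deg p = 2.
2. Symmetries: rotational symmetry about the z-axis ⇒ p depends on x, y only through x² + y².
3. Observable constraints: the surface avoids every integer x-axis point in the box; a circular section at z = -2 has radius between 0 and 1; it meets the z-axis at z = -1 (among the integer gridlines).
4. Matching integer coefficients to the picture gives p.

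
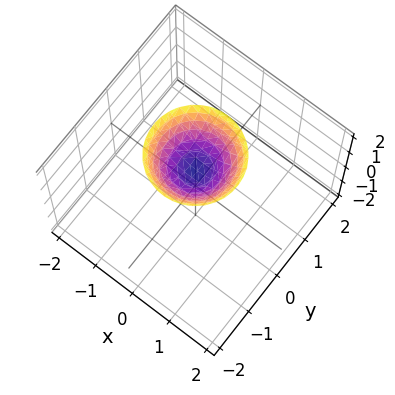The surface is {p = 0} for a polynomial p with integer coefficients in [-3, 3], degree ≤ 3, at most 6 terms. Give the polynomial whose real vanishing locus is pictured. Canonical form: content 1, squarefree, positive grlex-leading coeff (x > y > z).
x^2 + y^2 - z + 1

1. The degree is 2 — the shape is more complex than any degree-1 surface.
2. Symmetry: the z-axis is an axis of rotation, so x and y enter only as x² + y².
3. Against the integer gridlines: one z-axis crossing is at z = 1; a circular section at z = 2 has radius exactly 1; the surface avoids every integer y-axis point in the box.
4. These observations pin down the coefficients.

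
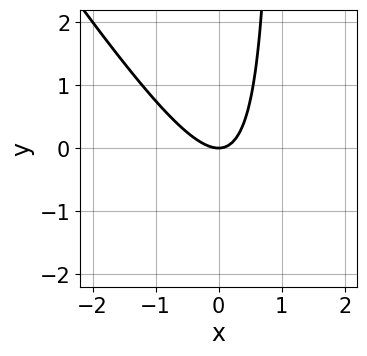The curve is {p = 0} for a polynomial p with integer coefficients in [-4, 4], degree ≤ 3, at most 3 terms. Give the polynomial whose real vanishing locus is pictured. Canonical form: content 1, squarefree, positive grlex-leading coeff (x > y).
3*x^2 + 2*x*y - 2*y

deg p = 2. No degree-1 curve has this shape.
From the axis intercepts and sections: it crosses the y-axis at the gridline y = 0; it meets the x-axis at x = 0 (among the integer gridlines).
Together with the visible shape, these determine p as stated.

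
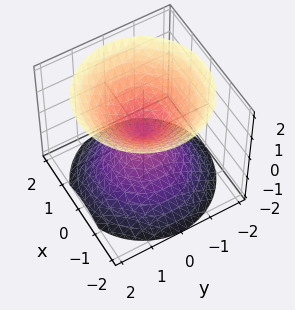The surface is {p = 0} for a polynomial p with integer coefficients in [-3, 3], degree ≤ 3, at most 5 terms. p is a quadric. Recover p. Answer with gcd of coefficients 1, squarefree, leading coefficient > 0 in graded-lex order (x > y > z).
I count 2 distinct pieces.
The degree is 2 — two nappes meeting at a single point; a quadric.
Symmetries: the surface is invariant under rotation about z: p = q(x² + y², z); mirror symmetry z ↦ −z ⇒ only even powers of z.
From the axis intercepts and sections: one z-axis crossing is at z = 0; a circular section at z = 1 has radius exactly 1.
The integer polynomial consistent with all of this is the stated p.

x^2 + y^2 - z^2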